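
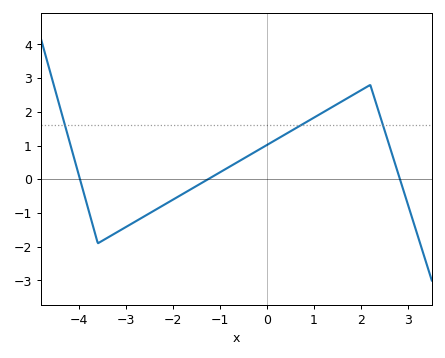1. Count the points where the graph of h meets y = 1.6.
3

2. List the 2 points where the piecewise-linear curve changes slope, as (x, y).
(-3.6, -1.9); (2.2, 2.8)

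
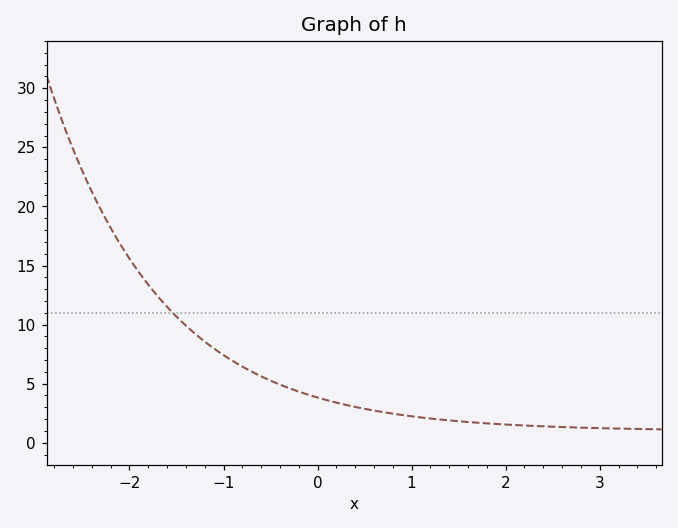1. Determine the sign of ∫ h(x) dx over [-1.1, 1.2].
positive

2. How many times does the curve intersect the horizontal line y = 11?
1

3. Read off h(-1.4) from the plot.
10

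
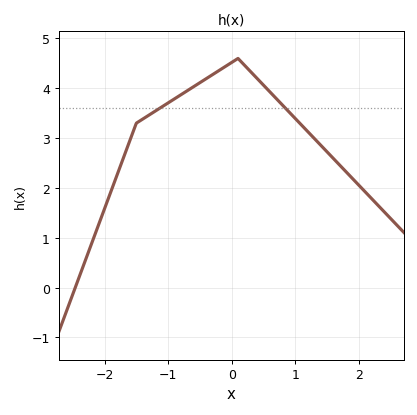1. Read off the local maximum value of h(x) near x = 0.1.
4.6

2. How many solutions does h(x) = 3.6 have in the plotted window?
2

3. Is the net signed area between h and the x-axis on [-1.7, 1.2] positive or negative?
positive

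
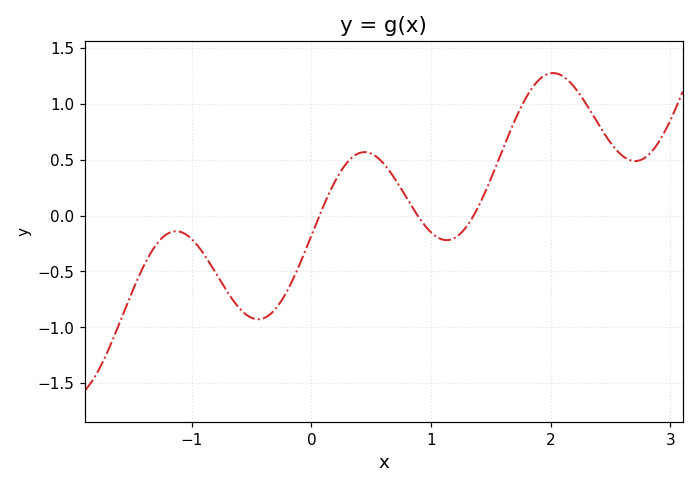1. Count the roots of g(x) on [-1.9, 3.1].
3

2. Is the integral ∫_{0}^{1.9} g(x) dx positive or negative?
positive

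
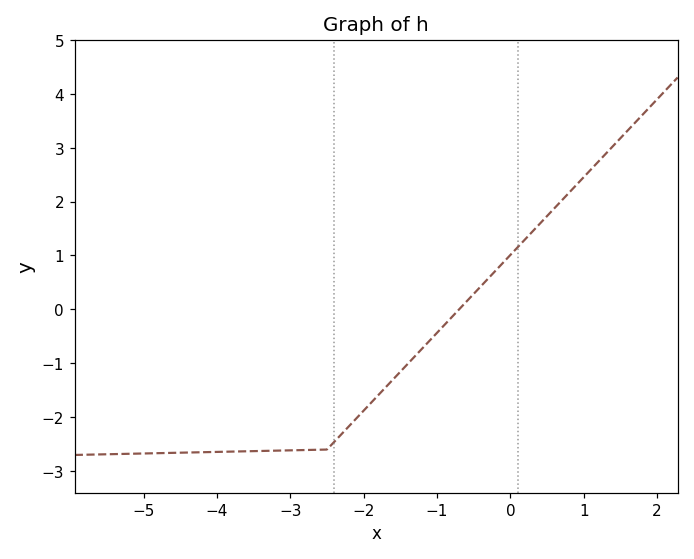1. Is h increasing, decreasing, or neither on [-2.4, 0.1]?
increasing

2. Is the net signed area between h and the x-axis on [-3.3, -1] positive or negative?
negative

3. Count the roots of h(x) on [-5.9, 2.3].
1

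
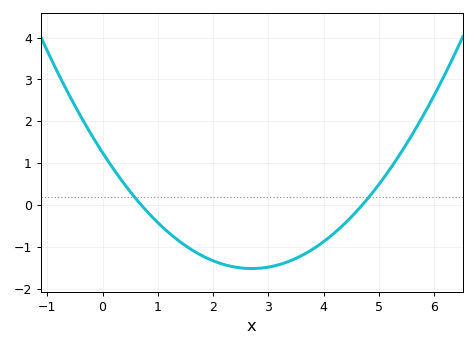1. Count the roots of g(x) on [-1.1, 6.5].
2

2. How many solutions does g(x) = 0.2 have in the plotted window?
2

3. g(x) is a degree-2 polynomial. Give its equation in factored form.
y = 0.38(x - 0.7)(x - 4.7)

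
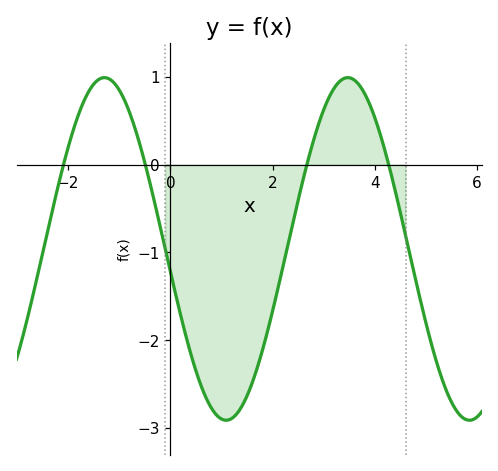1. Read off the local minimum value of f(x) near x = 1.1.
-2.91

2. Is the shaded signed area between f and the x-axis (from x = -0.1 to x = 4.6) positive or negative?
negative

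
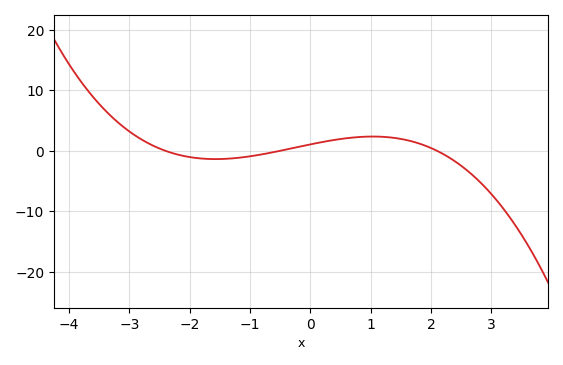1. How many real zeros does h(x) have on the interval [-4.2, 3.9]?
3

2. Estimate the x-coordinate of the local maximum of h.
1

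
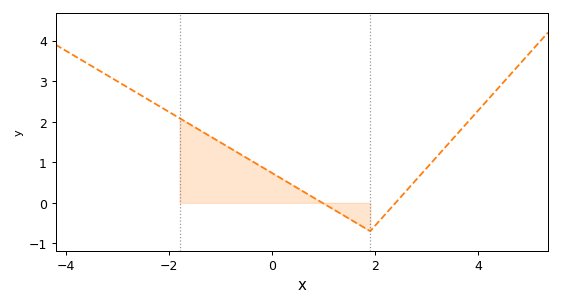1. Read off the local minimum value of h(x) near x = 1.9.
-0.7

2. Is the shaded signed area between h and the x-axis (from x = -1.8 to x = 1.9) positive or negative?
positive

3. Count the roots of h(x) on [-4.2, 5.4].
2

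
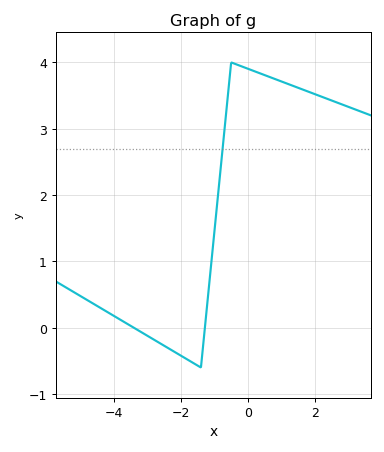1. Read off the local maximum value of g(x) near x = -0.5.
4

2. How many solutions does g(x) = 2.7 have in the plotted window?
1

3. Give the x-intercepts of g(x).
-3.4, -1.2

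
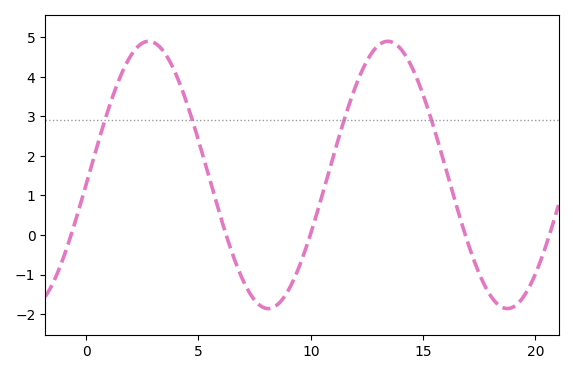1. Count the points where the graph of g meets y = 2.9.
4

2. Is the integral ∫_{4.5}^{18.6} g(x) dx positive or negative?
positive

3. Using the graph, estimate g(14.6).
4.13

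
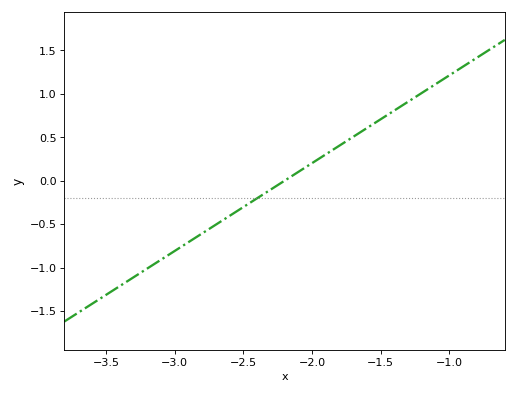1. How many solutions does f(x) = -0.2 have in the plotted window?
1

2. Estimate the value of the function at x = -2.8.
-0.606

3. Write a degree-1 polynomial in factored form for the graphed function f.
y = 1.01(x + 2.2)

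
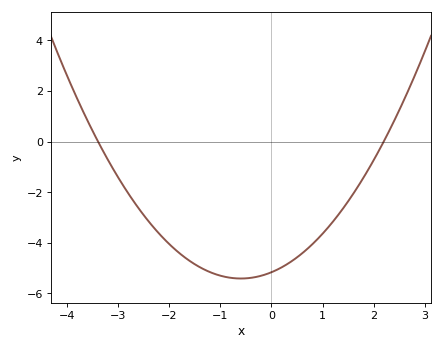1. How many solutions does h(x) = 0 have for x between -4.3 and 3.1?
2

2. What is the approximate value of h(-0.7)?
-5.4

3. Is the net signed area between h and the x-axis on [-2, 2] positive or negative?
negative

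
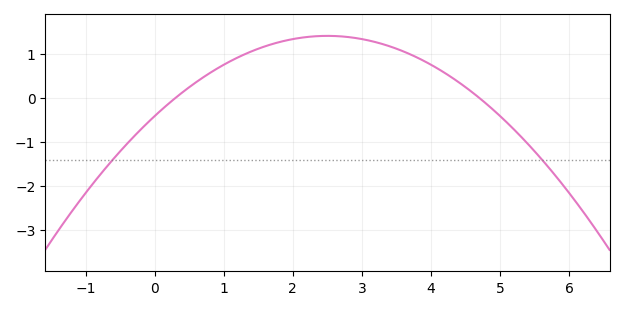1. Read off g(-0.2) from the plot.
-0.7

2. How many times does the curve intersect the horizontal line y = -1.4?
2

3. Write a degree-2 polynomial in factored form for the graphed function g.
y = -0.29(x - 0.3)(x - 4.7)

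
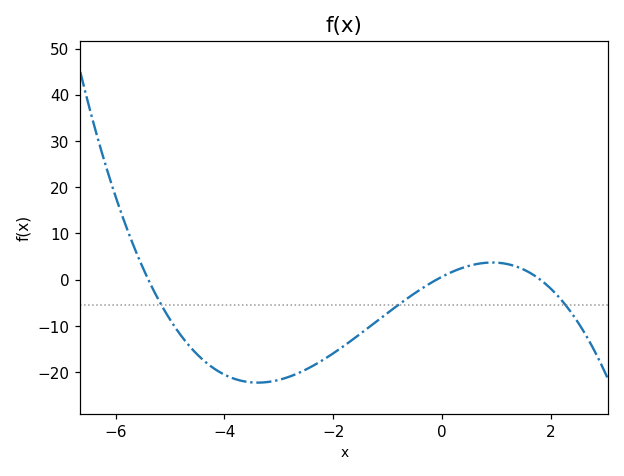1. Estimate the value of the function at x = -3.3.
-22.3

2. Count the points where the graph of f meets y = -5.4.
3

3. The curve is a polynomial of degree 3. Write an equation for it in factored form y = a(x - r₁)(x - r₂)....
y = -0.65(x + 5.4)(x + 0.1)(x - 1.8)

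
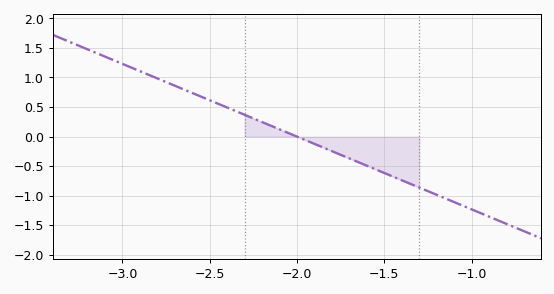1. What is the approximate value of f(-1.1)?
-1.1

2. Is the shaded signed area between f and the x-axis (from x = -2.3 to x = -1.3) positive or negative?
negative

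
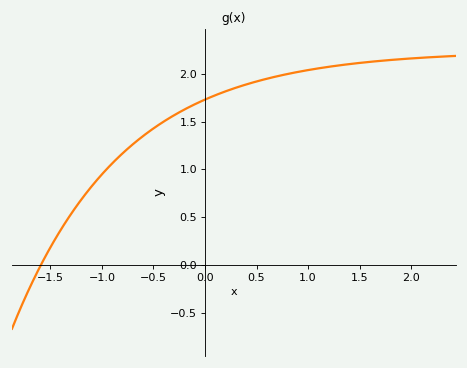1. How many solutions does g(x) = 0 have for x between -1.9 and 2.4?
1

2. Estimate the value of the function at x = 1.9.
2.15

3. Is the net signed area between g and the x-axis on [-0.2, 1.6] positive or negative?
positive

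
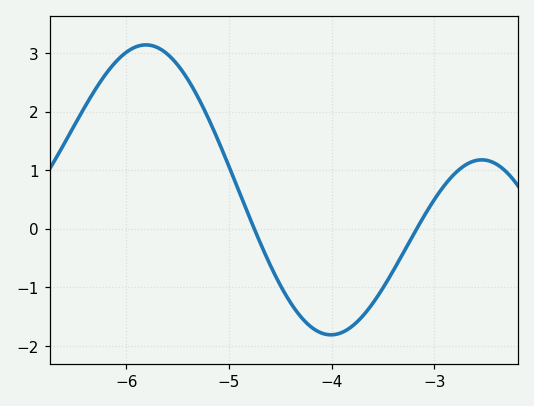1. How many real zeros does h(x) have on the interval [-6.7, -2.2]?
2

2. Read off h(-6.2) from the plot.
2.6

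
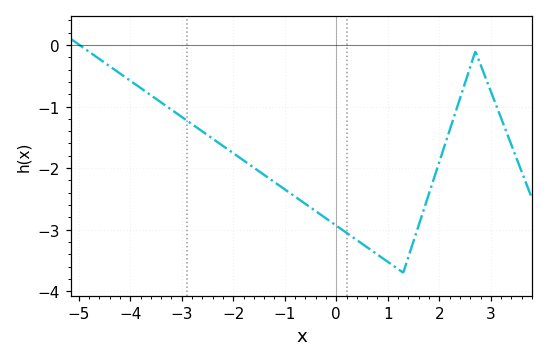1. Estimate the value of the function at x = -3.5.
-0.874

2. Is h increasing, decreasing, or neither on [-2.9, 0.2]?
decreasing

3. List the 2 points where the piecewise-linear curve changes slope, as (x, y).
(1.3, -3.7); (2.7, -0.1)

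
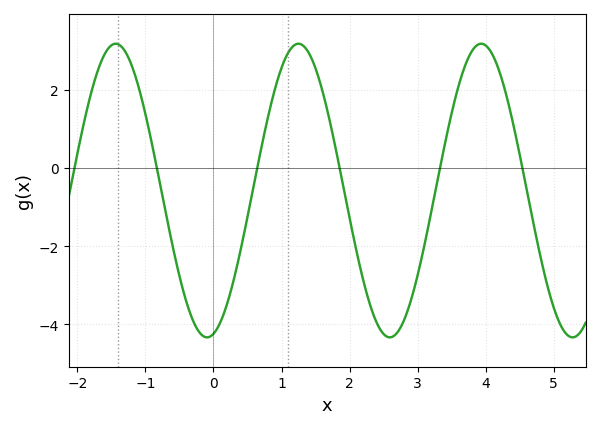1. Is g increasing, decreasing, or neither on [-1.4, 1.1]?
neither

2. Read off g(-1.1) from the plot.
2.08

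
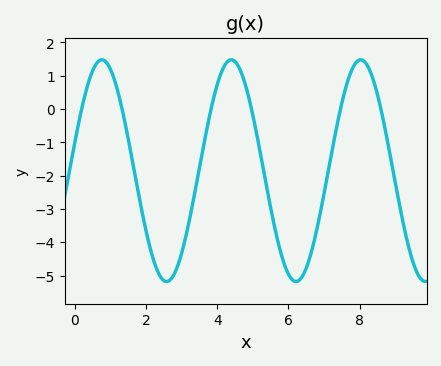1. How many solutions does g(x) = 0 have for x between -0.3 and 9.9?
6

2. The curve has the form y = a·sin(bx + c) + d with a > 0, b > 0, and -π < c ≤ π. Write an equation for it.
y = 3.33sin(1.73x + 0.25) - 1.85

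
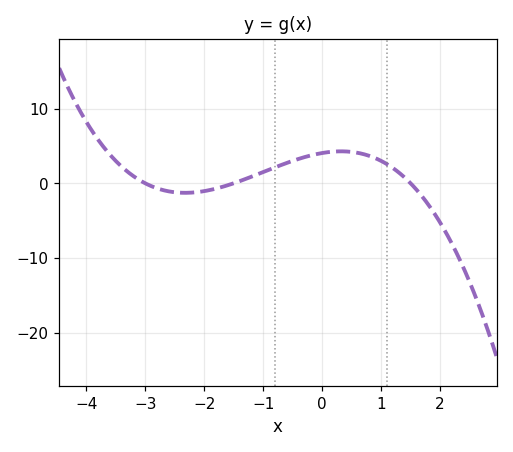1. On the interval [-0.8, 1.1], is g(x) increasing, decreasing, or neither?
neither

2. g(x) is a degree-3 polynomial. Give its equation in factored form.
y = -0.6(x + 3)(x + 1.5)(x - 1.5)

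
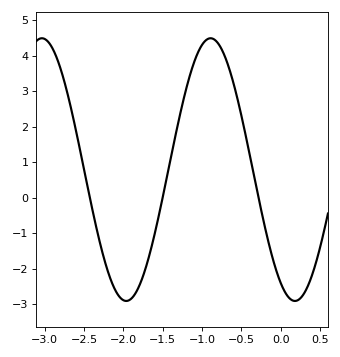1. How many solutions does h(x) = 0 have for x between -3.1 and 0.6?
3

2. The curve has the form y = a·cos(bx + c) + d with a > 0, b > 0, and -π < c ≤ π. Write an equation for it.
y = 3.7cos(2.9x + 2.6) + 0.79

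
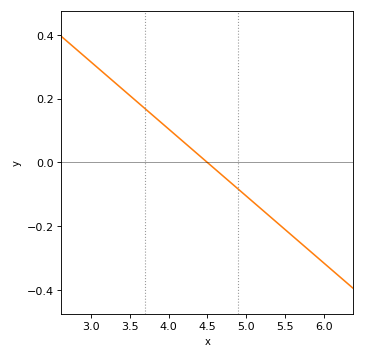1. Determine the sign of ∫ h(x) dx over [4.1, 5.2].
negative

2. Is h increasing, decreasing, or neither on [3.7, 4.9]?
decreasing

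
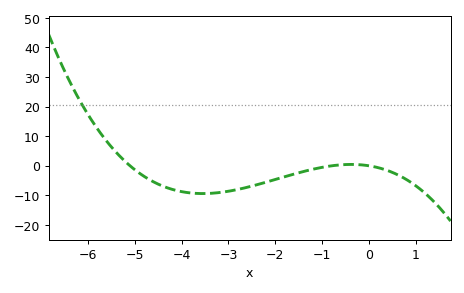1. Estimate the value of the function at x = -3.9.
-9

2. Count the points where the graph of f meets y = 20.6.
1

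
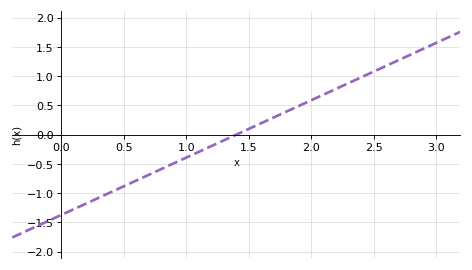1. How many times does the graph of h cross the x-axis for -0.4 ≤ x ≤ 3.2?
1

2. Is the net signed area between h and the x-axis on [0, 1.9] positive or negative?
negative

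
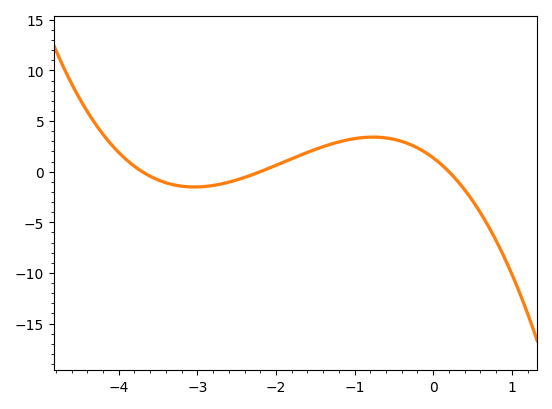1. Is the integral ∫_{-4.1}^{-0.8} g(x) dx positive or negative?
positive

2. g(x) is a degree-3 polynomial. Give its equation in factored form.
y = -0.84(x + 3.7)(x + 2.2)(x - 0.2)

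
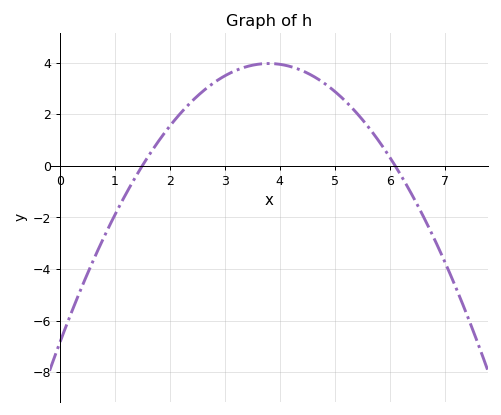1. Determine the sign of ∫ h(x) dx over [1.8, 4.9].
positive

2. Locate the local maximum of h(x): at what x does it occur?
3.8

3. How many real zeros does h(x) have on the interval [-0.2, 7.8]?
2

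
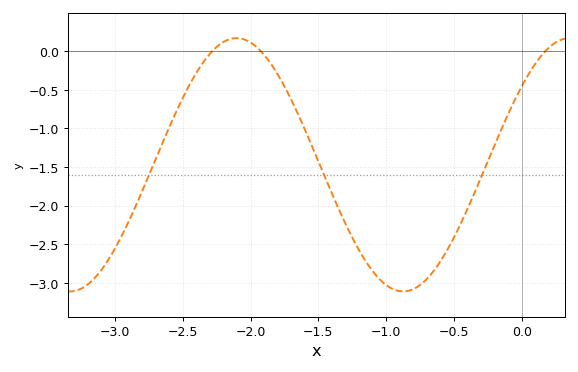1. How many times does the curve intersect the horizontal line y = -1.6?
3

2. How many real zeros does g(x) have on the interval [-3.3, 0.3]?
3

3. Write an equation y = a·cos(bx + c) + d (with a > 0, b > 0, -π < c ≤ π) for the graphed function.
y = 1.64cos(2.6x - 0.9) - 1.47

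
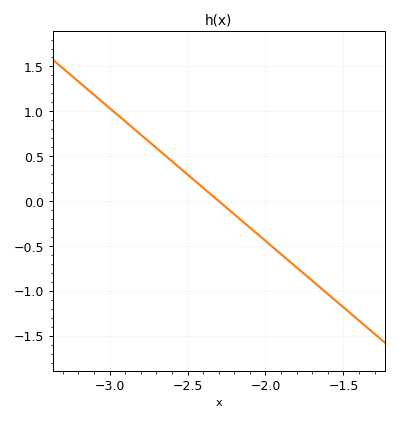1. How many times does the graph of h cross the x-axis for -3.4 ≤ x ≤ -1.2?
1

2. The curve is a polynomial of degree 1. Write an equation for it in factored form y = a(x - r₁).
y = -1.48(x + 2.3)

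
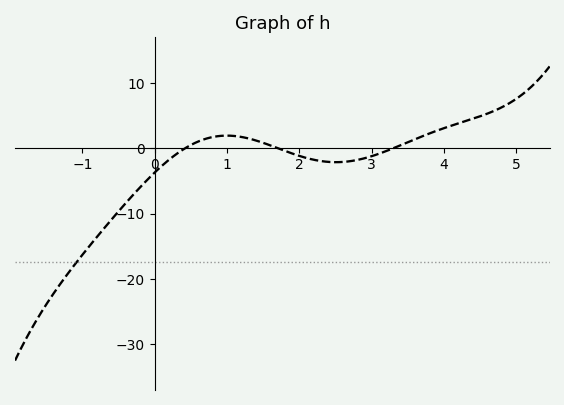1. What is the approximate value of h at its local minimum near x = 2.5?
-2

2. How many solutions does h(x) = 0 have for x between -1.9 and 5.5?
3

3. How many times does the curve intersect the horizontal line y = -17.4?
1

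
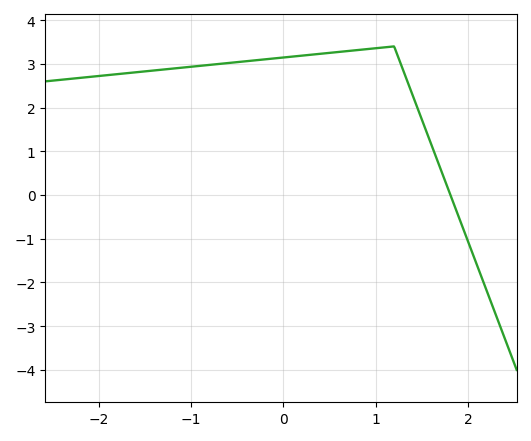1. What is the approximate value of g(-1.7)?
2.79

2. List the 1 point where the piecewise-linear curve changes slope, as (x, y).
(1.2, 3.4)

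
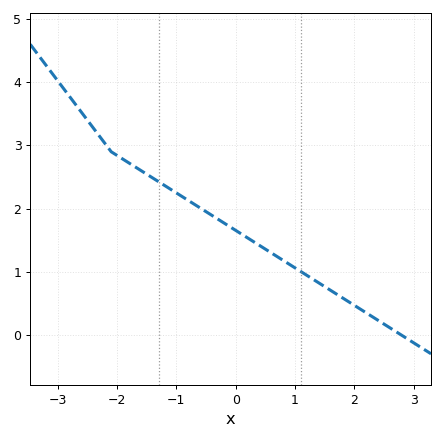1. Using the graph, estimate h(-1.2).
2.37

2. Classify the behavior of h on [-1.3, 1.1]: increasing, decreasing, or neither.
decreasing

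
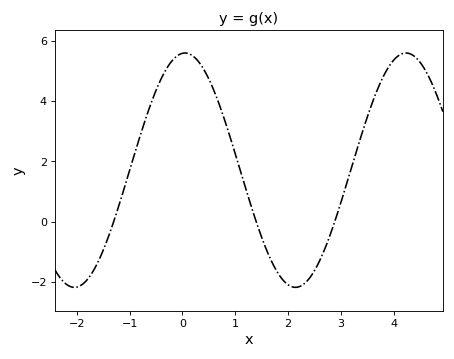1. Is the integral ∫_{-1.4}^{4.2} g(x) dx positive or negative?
positive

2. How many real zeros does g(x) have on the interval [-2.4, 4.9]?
3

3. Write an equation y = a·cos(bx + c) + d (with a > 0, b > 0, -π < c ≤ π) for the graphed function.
y = 3.89cos(1.5x - 0.07) + 1.71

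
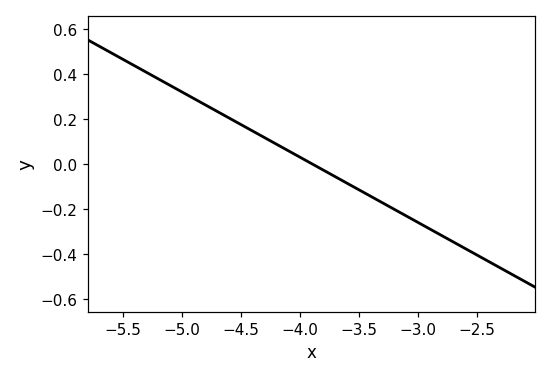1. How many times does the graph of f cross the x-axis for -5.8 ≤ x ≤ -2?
1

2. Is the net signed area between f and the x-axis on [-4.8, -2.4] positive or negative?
negative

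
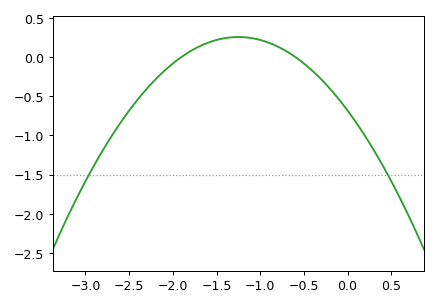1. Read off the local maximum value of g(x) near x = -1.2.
0.25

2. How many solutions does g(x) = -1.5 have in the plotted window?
2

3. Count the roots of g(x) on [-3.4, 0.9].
2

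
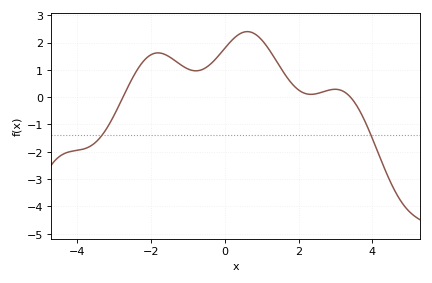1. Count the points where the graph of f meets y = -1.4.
2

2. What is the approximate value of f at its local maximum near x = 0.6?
2.4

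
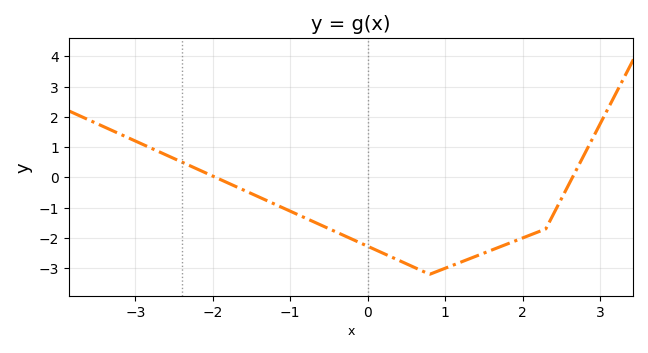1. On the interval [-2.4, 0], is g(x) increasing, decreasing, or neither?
decreasing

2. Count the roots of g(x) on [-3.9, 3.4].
2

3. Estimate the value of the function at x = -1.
-1.11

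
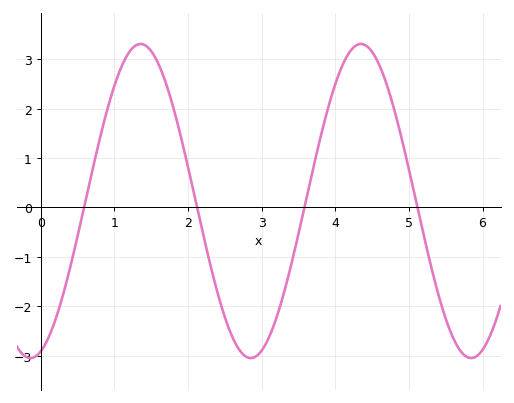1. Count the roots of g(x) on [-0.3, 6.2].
4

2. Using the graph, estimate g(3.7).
0.785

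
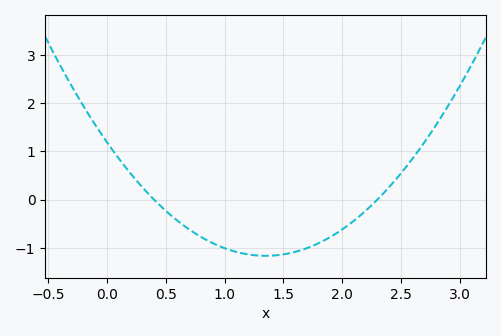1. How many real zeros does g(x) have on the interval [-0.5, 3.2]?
2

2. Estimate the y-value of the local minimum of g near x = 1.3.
-1.16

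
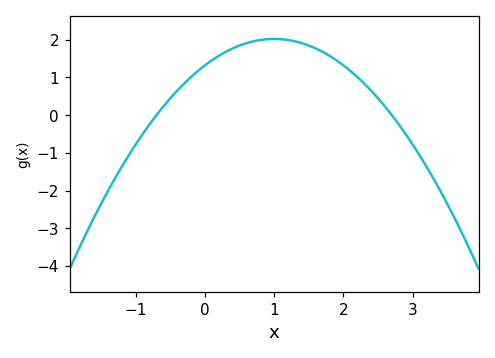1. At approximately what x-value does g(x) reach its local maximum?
1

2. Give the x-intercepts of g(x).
-0.7, 2.7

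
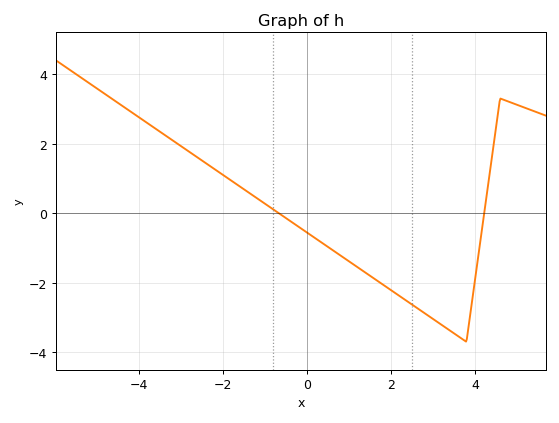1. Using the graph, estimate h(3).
-3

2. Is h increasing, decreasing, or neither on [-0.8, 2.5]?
decreasing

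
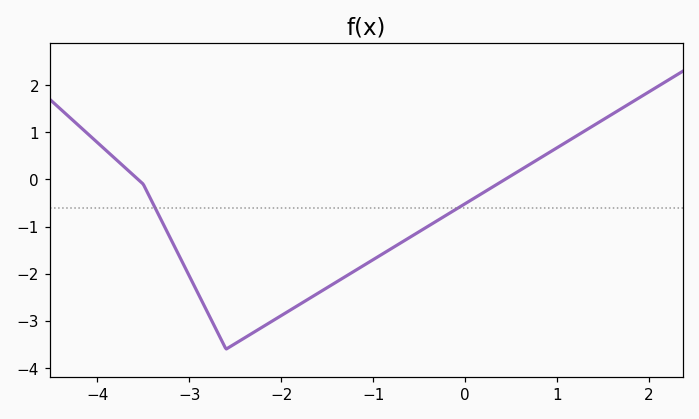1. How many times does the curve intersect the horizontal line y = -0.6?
2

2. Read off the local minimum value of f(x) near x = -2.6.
-3.6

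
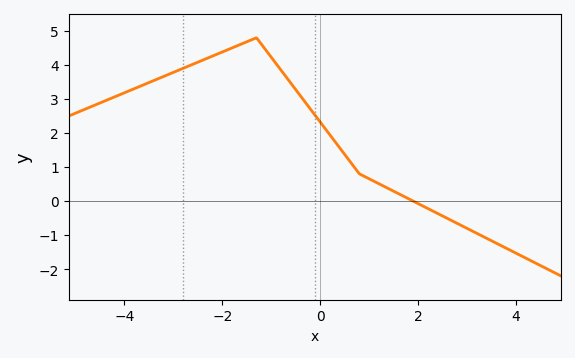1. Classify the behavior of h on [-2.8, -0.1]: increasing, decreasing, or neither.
neither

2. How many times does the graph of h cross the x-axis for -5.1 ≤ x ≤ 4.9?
1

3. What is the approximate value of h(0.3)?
1.75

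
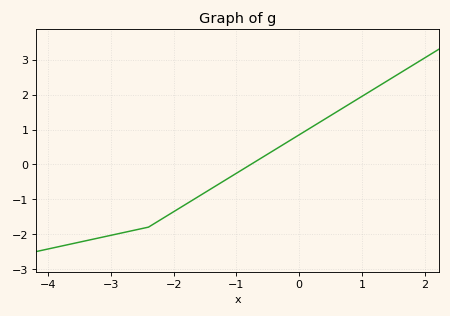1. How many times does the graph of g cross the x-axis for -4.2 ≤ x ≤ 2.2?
1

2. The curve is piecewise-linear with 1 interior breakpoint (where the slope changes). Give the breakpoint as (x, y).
(-2.4, -1.8)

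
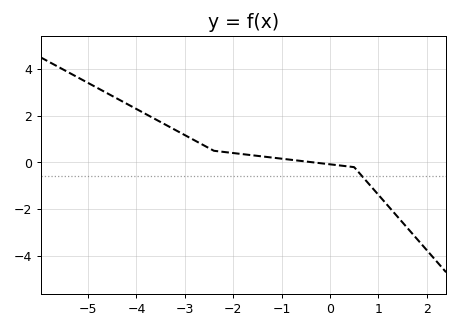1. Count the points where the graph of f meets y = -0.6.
1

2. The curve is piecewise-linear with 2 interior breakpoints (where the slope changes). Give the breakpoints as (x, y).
(-2.4, 0.5); (0.5, -0.2)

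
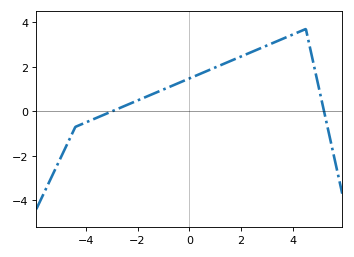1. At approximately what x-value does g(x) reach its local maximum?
4.5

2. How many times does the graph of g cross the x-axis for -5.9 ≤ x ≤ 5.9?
2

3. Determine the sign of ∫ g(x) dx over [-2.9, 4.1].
positive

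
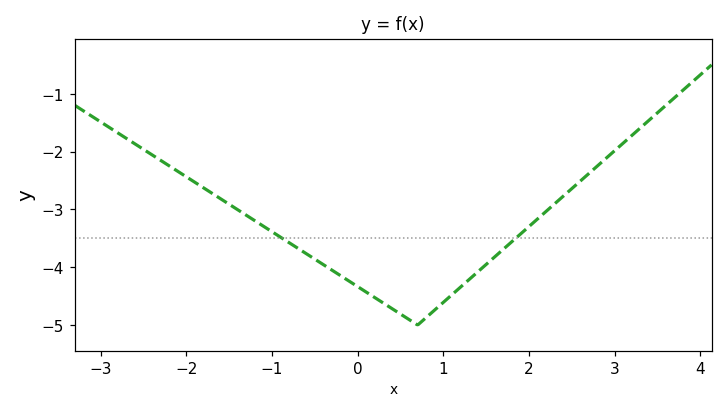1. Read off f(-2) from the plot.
-2.4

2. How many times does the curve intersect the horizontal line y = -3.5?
2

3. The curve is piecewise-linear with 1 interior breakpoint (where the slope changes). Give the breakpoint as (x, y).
(0.7, -5)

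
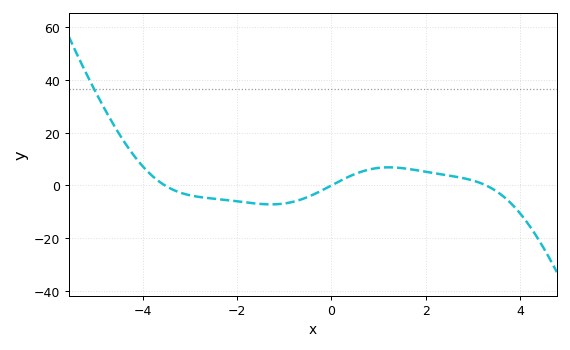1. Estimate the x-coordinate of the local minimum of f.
-1.2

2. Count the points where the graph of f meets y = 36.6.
1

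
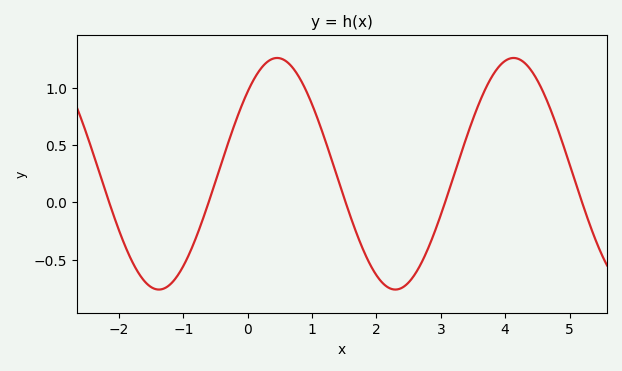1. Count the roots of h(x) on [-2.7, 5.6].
5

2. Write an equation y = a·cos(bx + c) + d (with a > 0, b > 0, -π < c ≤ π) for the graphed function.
y = 1.01cos(1.71x - 0.78) + 0.25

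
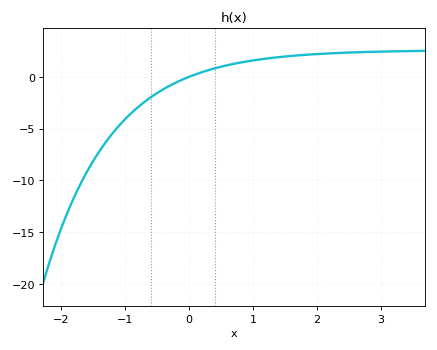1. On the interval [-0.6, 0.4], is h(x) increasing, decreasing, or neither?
increasing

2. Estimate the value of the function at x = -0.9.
-3.5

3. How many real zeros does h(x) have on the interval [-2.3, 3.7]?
1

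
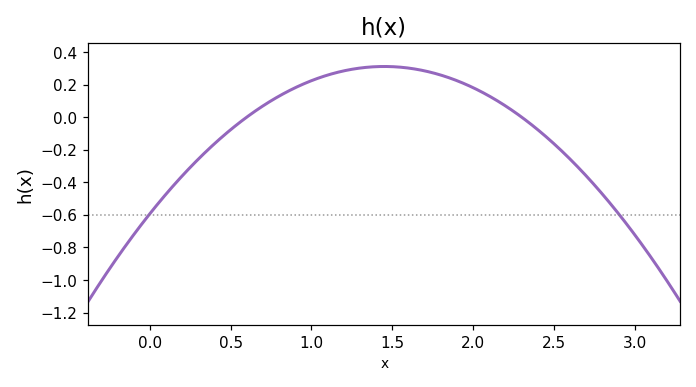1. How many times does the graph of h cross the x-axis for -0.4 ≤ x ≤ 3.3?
2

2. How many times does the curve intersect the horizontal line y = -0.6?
2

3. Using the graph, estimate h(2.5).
-0.16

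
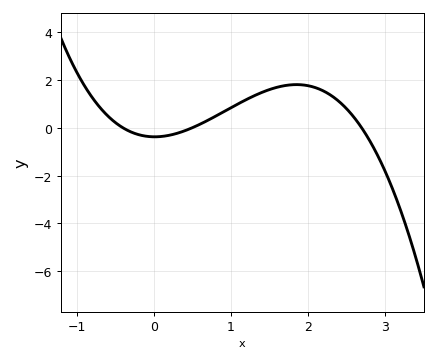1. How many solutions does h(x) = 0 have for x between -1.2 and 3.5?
3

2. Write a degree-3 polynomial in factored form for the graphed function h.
y = -0.7(x + 0.4)(x - 0.5)(x - 2.7)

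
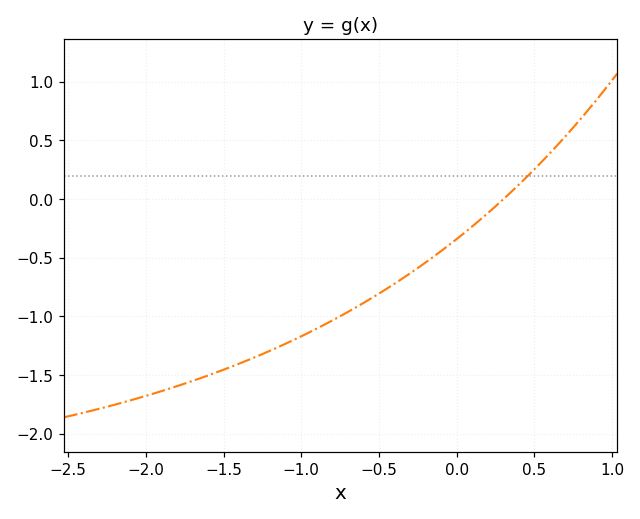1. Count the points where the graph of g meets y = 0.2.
1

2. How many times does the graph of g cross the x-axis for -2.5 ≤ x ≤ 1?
1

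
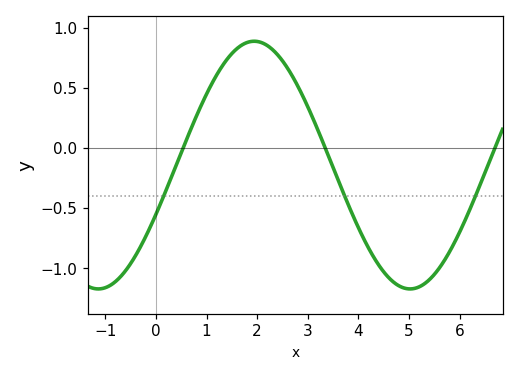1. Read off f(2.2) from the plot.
0.854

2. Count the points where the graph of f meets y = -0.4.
3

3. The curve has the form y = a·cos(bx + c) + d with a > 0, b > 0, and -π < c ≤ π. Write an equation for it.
y = 1.03cos(1.02x - 1.98) - 0.14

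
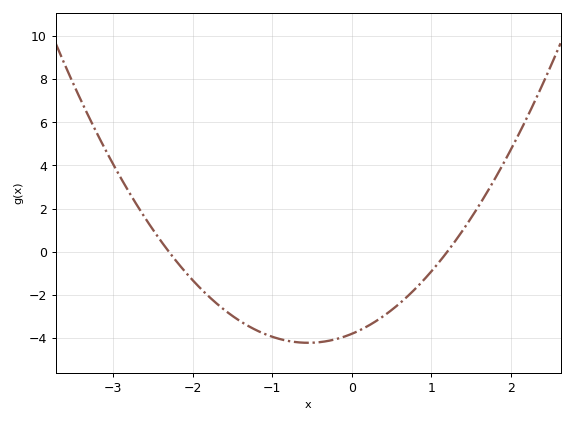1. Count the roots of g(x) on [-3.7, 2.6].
2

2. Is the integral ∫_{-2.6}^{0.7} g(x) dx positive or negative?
negative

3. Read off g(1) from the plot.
-0.911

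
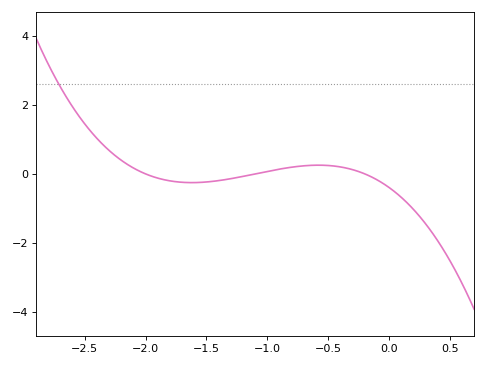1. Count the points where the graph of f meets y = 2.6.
1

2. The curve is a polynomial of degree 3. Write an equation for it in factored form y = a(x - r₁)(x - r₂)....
y = -0.9(x + 2)(x + 1.1)(x + 0.2)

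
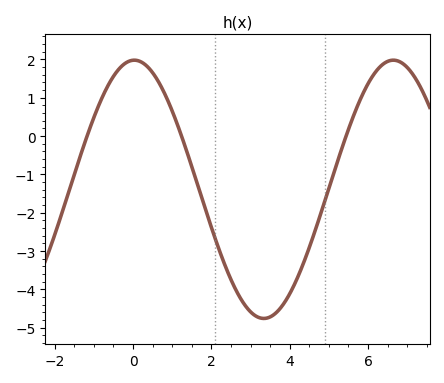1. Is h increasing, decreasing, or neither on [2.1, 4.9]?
neither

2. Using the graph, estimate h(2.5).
-3.75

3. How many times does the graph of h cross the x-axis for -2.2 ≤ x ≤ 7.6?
3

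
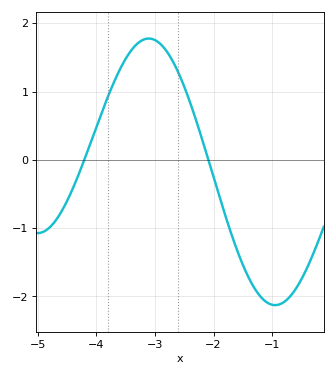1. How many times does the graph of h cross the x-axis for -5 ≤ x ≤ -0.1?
2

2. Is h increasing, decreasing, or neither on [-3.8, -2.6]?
neither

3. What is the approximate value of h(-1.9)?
-0.536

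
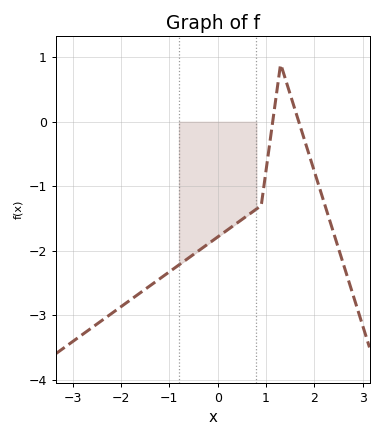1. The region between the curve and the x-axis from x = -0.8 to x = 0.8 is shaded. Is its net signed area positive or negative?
negative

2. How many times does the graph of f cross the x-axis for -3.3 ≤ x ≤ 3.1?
2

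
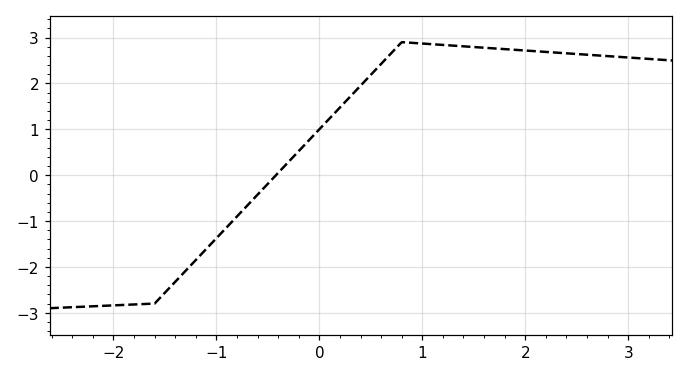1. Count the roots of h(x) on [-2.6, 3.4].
1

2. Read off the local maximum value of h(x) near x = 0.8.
2.9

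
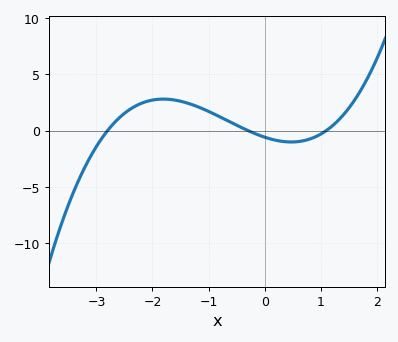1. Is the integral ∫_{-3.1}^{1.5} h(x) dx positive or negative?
positive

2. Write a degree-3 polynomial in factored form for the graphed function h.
y = 0.64(x + 2.8)(x + 0.3)(x - 1.1)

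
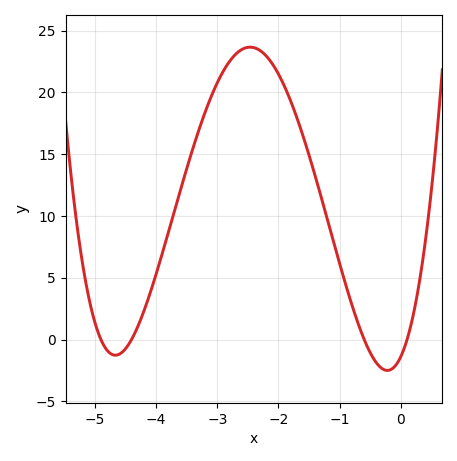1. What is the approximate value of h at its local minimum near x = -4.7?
-1.5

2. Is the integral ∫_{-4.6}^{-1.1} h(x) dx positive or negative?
positive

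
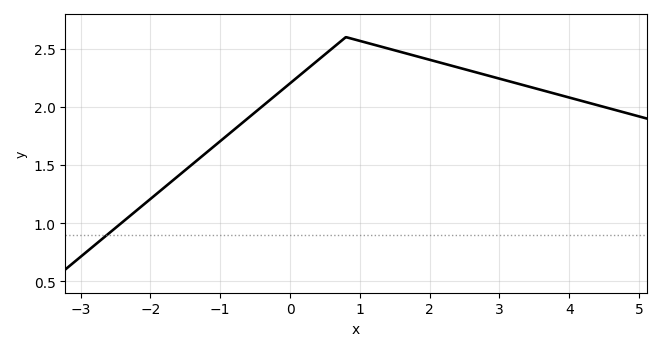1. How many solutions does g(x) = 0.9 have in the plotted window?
1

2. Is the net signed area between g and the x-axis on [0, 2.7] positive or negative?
positive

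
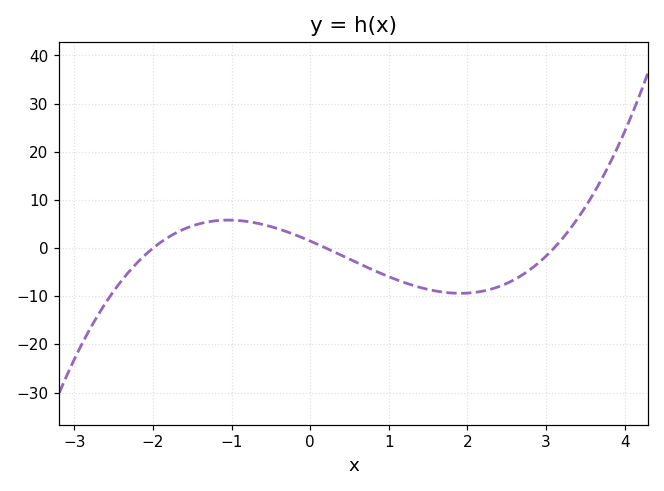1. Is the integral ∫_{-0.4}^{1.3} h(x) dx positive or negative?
negative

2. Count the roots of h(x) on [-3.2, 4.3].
3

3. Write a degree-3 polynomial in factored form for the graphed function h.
y = 1.18(x + 2)(x - 0.2)(x - 3.1)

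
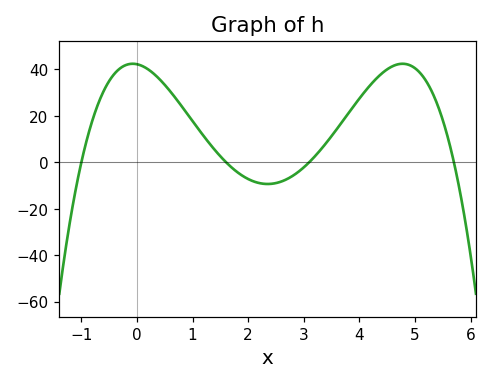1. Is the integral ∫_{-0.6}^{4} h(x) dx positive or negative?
positive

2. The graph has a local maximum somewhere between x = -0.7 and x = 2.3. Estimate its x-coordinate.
-0.1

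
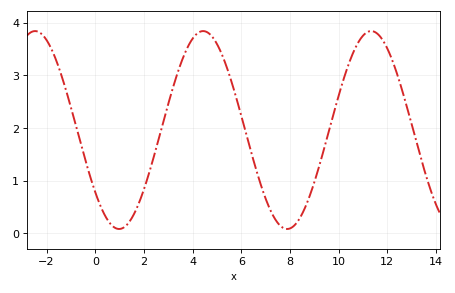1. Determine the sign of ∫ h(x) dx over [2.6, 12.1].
positive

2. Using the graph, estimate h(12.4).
3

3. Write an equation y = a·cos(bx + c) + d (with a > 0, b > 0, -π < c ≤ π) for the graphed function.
y = 1.88cos(0.91x + 2.2) + 1.96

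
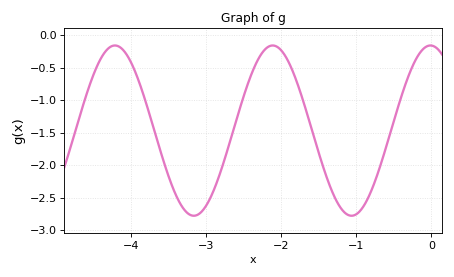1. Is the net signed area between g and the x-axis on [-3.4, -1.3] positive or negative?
negative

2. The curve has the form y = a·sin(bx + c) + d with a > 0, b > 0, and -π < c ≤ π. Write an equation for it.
y = 1.31sin(2.99x + 1.61) - 1.47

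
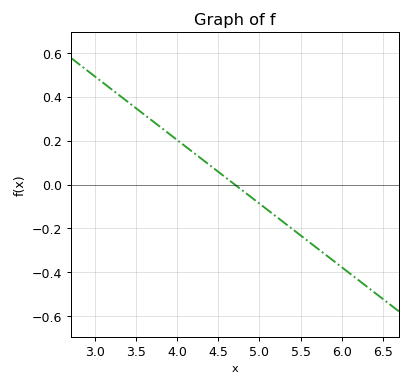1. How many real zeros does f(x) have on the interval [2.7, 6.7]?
1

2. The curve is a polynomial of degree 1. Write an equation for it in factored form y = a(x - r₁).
y = -0.29(x - 4.7)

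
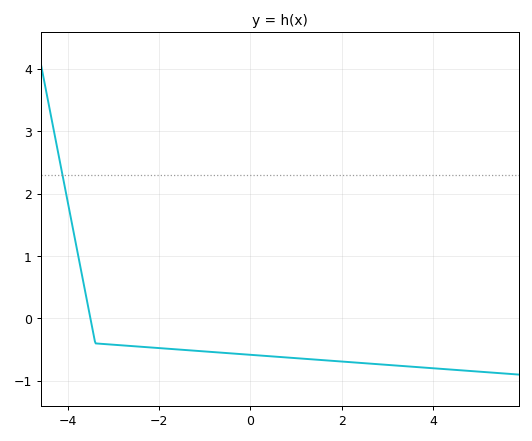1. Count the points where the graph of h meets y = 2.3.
1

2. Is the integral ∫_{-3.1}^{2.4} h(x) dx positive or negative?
negative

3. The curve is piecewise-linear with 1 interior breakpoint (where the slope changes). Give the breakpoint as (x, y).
(-3.4, -0.4)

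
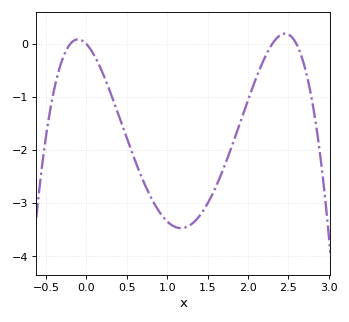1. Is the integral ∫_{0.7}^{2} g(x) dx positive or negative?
negative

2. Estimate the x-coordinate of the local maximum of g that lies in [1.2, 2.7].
2.45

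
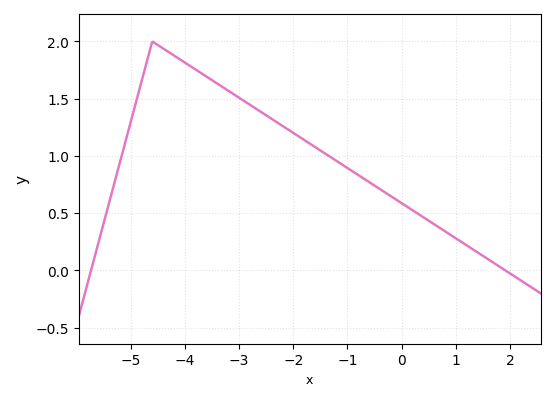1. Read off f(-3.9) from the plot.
1.79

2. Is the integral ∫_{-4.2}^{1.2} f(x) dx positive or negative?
positive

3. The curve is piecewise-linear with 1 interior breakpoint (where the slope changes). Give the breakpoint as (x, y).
(-4.6, 2)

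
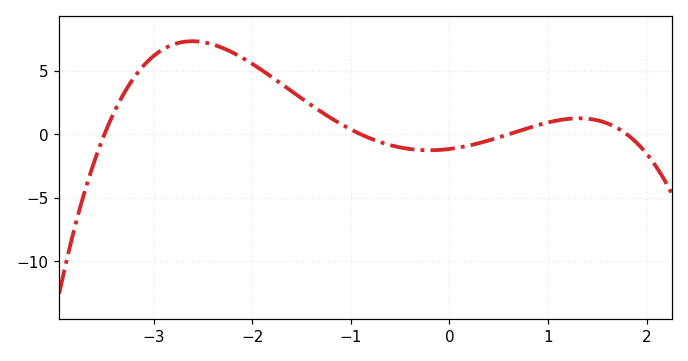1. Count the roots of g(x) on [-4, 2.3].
4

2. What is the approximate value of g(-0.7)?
-0.619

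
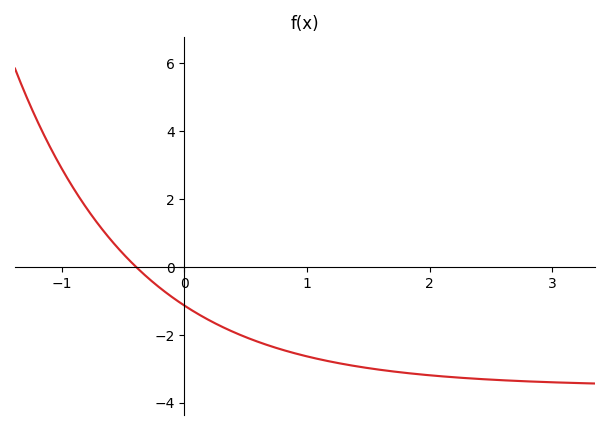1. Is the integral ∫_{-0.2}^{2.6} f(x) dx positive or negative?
negative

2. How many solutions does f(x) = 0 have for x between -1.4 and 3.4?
1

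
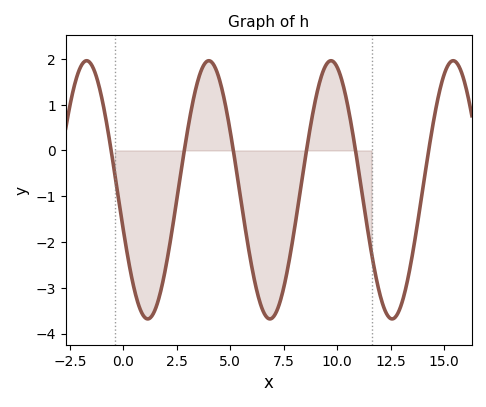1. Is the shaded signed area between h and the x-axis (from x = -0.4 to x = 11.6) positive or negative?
negative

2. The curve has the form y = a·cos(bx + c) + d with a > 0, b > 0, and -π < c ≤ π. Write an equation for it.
y = 2.82cos(1.1x + 1.89) - 0.86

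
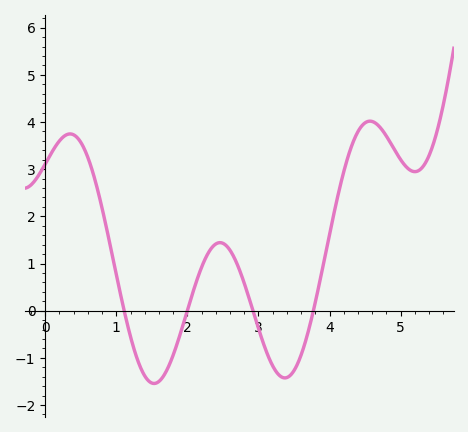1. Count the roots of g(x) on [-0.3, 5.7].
4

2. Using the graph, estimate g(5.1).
3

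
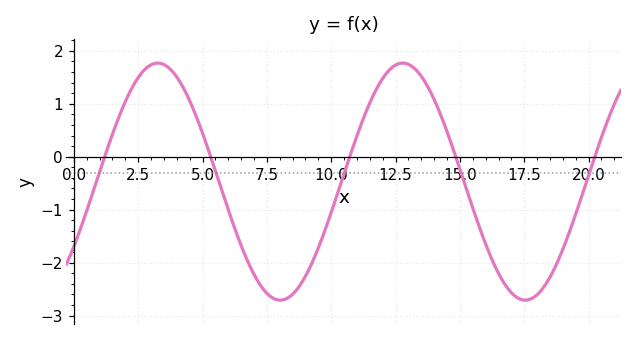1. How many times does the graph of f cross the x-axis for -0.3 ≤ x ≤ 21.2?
5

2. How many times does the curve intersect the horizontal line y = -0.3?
5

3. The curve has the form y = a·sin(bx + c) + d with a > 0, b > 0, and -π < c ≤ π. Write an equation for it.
y = 2.24sin(0.66x - 0.58) - 0.47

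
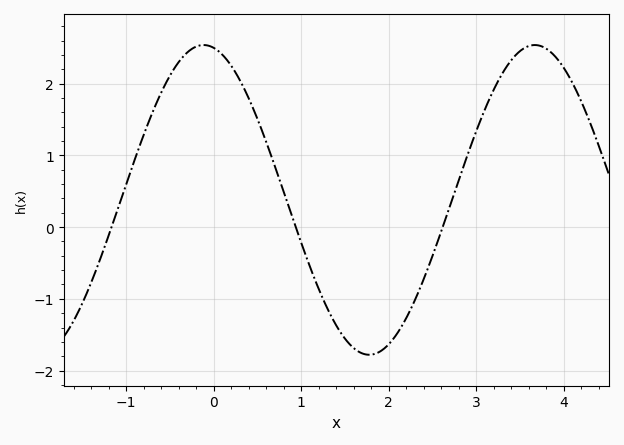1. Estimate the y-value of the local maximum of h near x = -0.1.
2.54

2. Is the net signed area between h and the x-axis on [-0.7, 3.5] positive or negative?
positive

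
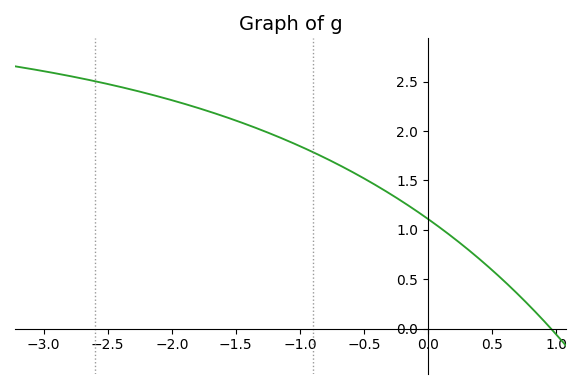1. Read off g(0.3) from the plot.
0.814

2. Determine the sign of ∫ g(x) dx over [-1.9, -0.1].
positive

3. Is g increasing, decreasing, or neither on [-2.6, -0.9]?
decreasing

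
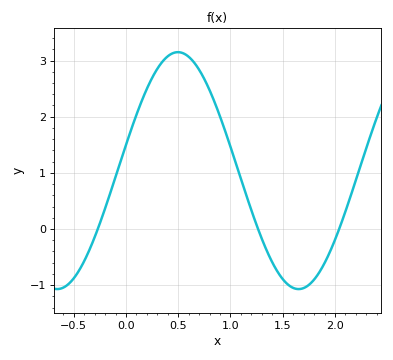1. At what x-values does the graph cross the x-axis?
-0.27, 1.26, 2.04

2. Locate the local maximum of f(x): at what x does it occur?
0.498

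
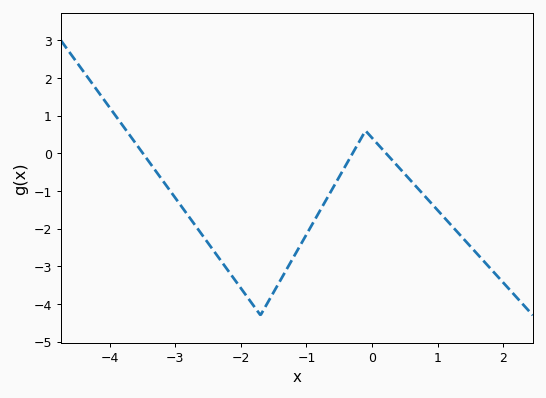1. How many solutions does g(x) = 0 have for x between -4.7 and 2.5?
3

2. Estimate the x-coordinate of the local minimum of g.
-1.7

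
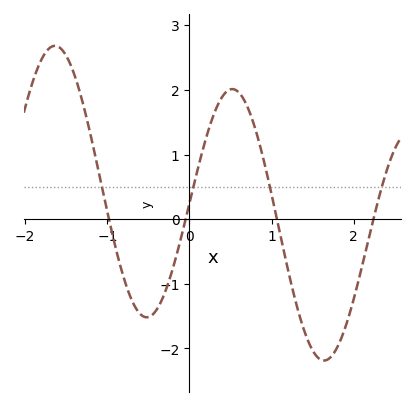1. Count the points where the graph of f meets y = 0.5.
4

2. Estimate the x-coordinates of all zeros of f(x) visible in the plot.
-0.98, -0.047, 1.06, 2.24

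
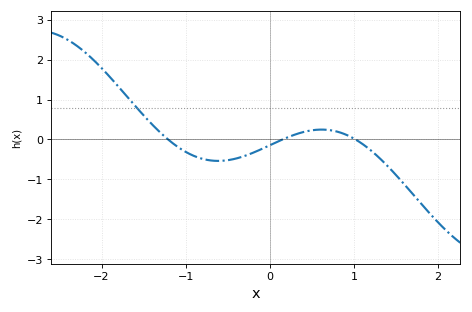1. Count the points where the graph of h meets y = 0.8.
1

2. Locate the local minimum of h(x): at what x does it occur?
-0.613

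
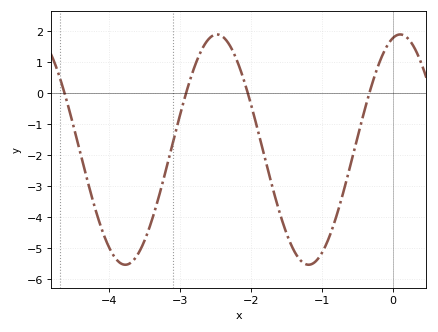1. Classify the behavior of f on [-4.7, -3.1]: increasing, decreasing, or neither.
neither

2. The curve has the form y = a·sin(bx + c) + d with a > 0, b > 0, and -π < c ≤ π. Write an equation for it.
y = 3.71sin(2.43x + 1.31) - 1.82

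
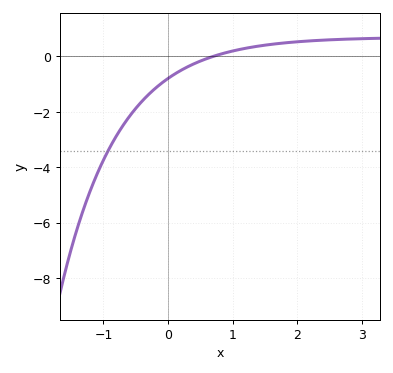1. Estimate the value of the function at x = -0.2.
-1.16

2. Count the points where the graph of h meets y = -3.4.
1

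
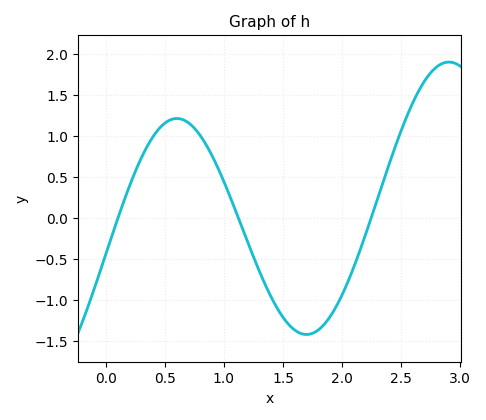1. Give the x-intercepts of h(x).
0.1, 1.1, 2.25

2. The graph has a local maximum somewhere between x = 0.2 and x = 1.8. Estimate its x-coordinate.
0.6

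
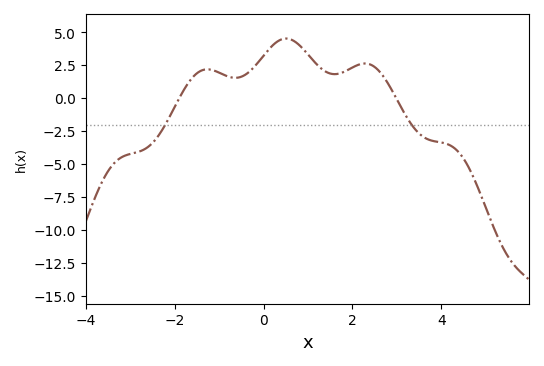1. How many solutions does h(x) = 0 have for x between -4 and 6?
2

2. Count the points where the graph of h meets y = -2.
2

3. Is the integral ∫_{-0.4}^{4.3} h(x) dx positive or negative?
positive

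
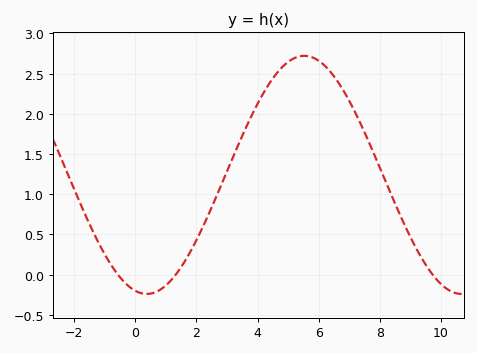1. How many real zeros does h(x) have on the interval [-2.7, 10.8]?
3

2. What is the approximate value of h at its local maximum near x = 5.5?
2.7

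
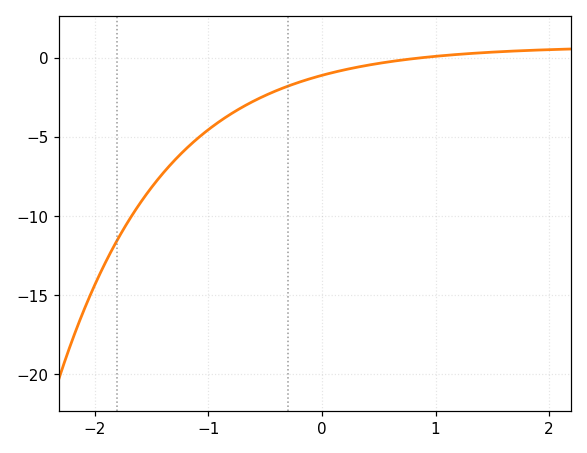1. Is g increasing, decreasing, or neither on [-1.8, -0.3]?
increasing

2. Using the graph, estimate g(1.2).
0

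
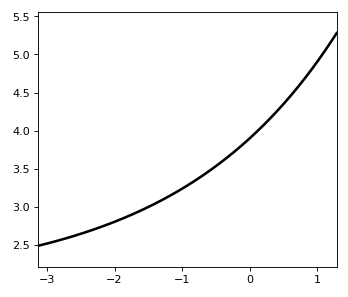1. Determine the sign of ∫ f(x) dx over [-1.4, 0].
positive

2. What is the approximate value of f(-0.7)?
3.4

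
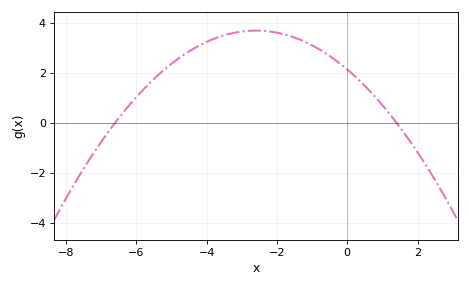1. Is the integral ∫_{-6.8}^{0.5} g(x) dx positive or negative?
positive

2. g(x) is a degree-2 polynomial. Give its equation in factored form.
y = -0.23(x + 6.6)(x - 1.4)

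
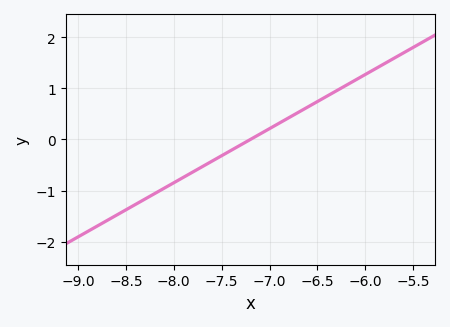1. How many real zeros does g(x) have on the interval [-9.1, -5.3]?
1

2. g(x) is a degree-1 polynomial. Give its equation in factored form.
y = 1.06(x + 7.2)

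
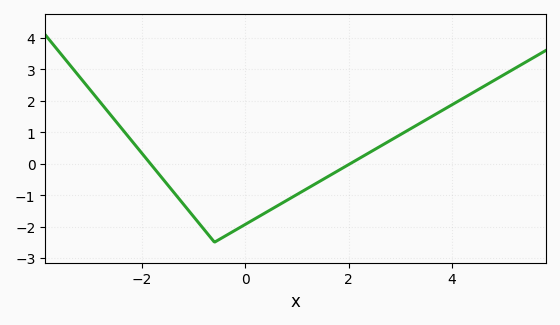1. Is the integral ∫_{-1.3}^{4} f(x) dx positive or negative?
negative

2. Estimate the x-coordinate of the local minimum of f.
-0.601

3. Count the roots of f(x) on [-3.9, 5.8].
2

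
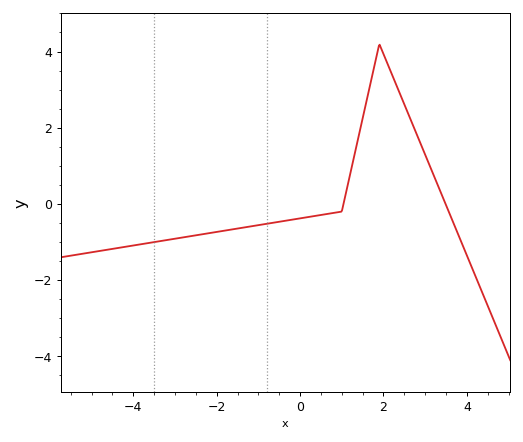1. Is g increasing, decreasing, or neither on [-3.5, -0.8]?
increasing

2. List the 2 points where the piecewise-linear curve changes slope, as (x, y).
(1, -0.2); (1.9, 4.2)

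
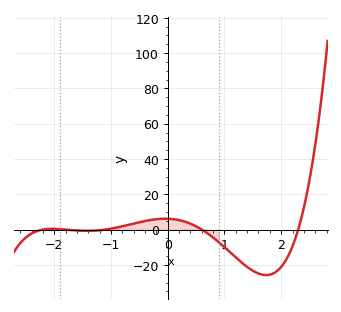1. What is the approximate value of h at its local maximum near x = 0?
6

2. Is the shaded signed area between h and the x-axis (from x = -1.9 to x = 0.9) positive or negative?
positive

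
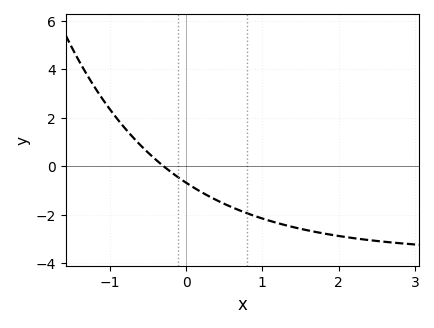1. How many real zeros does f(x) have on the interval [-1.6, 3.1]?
1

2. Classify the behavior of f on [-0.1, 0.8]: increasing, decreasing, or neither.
decreasing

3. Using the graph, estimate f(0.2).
-1.07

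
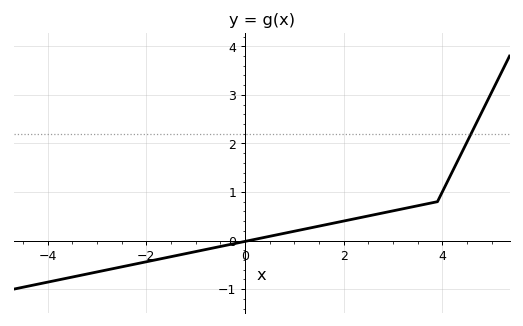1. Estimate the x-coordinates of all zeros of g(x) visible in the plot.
0.083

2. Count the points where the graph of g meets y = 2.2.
1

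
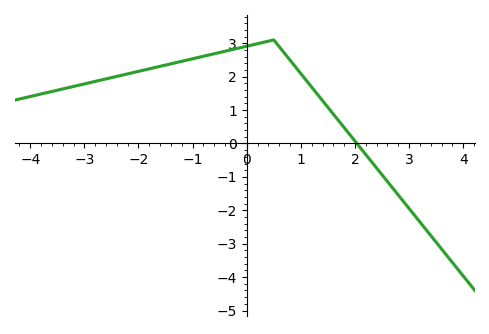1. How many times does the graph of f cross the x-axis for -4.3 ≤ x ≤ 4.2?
1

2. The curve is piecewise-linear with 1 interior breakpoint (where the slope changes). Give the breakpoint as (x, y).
(0.5, 3.1)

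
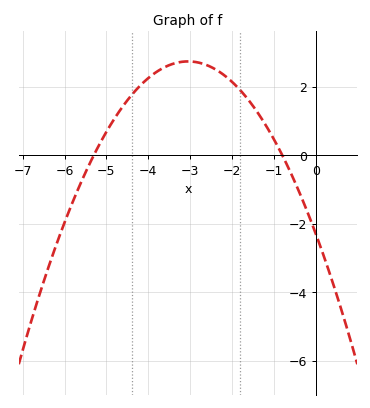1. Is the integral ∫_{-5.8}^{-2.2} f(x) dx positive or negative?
positive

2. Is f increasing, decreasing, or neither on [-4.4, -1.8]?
neither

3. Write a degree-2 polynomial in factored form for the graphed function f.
y = -0.54(x + 5.3)(x + 0.8)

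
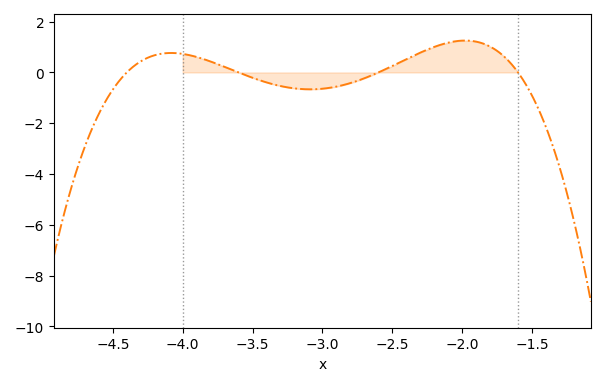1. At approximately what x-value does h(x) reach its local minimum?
-3.1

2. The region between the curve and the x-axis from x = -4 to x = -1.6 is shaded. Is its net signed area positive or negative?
positive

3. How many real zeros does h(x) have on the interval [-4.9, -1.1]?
4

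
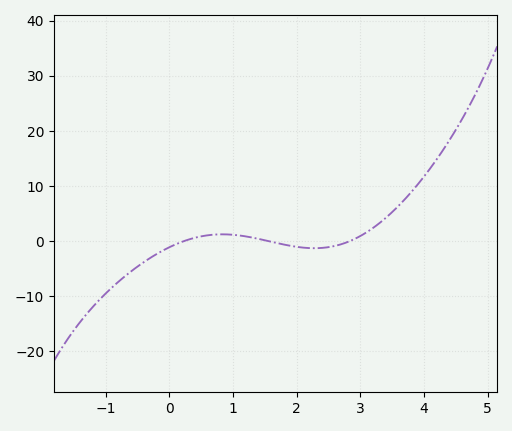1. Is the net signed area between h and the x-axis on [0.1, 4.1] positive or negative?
positive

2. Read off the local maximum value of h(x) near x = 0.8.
1.24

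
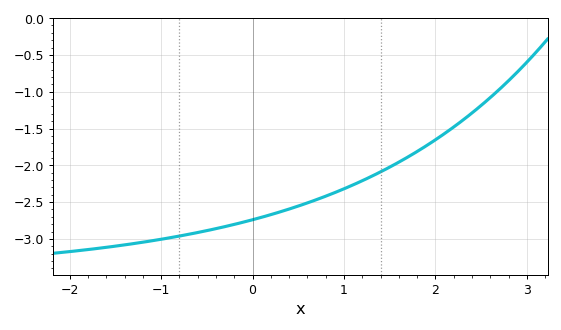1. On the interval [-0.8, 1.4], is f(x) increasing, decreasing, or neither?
increasing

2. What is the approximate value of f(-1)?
-3.01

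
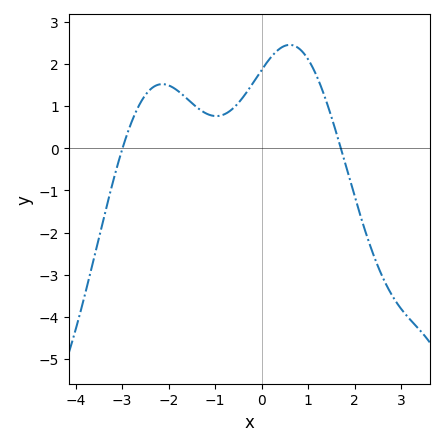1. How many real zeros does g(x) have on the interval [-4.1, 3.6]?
2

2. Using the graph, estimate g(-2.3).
1.47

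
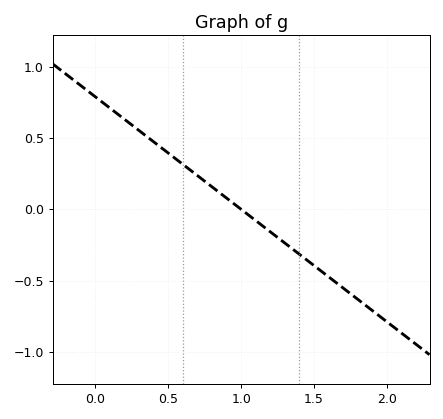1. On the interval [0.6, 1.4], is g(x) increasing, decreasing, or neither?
decreasing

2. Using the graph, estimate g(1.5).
-0.395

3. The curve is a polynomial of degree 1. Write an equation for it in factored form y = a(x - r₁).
y = -0.79(x - 1)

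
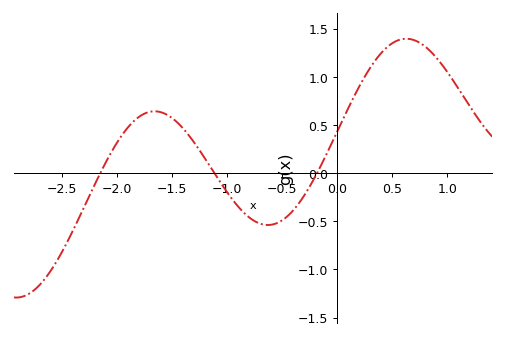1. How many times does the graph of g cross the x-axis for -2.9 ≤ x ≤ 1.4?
3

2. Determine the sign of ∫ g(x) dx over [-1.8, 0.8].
positive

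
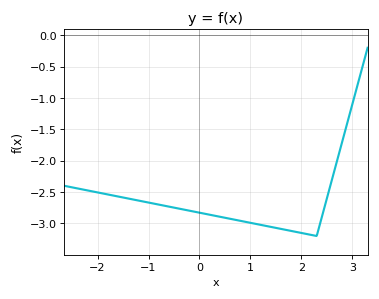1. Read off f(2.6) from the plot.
-2.3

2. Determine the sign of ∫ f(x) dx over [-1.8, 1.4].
negative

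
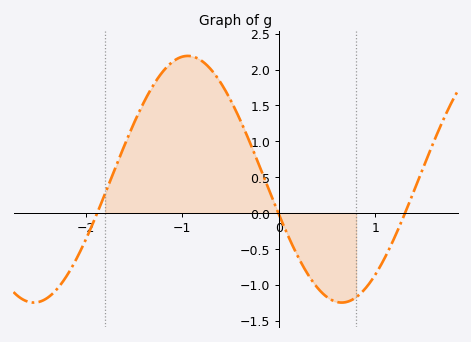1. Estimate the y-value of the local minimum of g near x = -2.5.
-1.25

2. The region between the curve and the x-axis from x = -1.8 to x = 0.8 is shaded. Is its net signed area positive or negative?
positive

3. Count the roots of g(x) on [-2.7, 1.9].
3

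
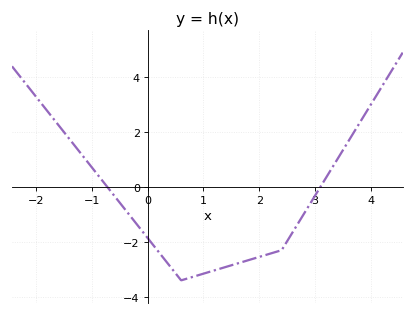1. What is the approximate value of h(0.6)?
-3.4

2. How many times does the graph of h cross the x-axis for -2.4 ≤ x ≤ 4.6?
2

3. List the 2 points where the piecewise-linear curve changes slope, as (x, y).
(0.6, -3.4); (2.4, -2.3)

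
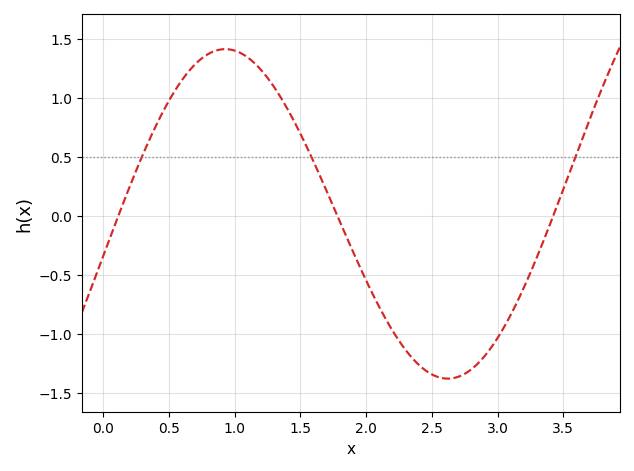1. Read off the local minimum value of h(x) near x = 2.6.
-1.4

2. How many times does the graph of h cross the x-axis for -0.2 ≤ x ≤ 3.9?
3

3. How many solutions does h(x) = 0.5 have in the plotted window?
3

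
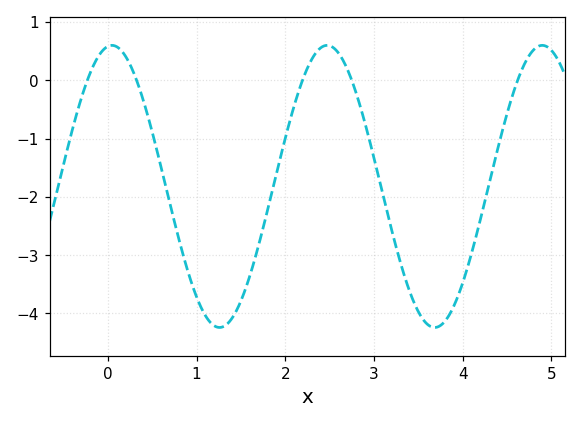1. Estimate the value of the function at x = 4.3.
-1.77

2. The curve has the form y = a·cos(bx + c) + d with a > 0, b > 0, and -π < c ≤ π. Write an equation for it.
y = 2.42cos(2.59x - 0.12) - 1.82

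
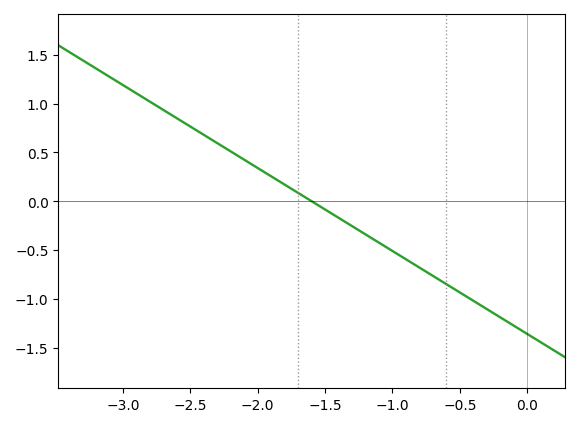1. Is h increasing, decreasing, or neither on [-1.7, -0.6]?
decreasing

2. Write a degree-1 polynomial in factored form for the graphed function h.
y = -0.85(x + 1.6)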